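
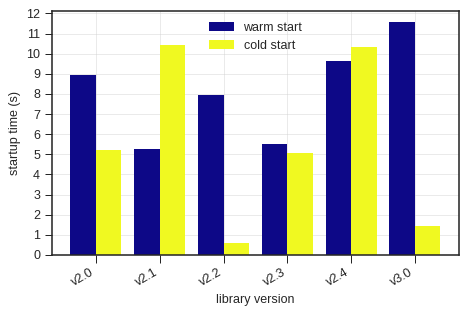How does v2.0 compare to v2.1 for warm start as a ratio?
v2.0 ≈ 9, v2.1 ≈ 5; 9/5 ≈ 1.8.

≈ 1.8×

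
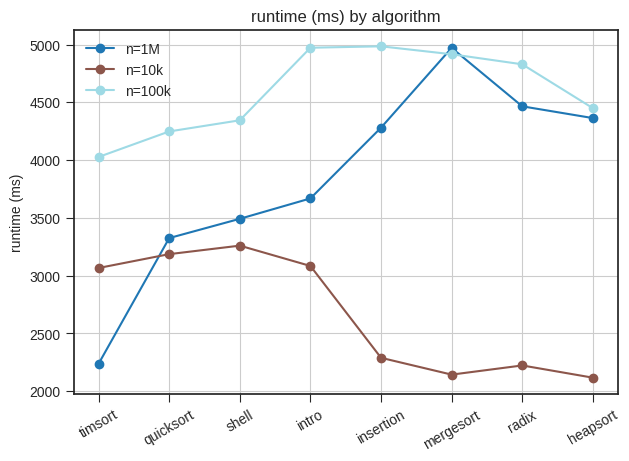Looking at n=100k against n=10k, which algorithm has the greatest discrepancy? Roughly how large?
mergesort: n=100k ≈ 5000, n=10k ≈ 2000 → gap ≈ 3000. Next-largest (insertion) is only ≈ 2500.

mergesort, ≈ 3000 ms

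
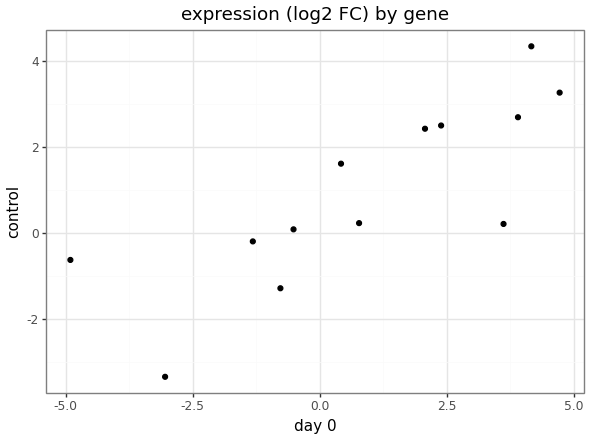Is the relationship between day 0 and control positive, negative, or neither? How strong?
positive, strong

Points are positively correlated; strong (|r| ≈ 0.8).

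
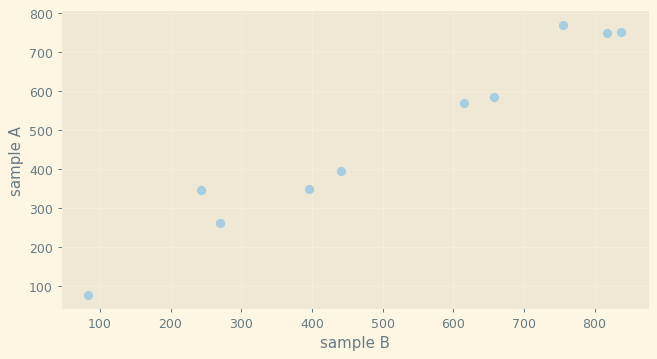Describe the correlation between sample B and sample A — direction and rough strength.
positive, strong

Points are positively correlated; strong (|r| ≈ 1.0).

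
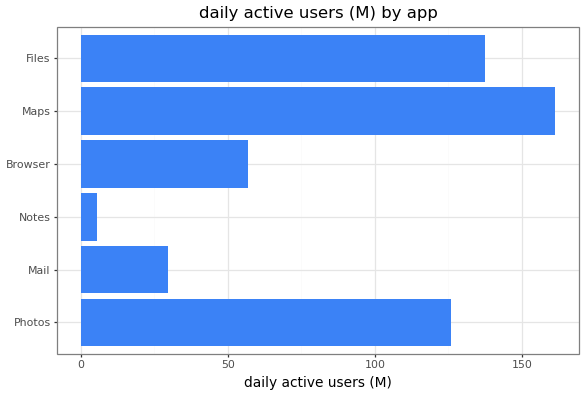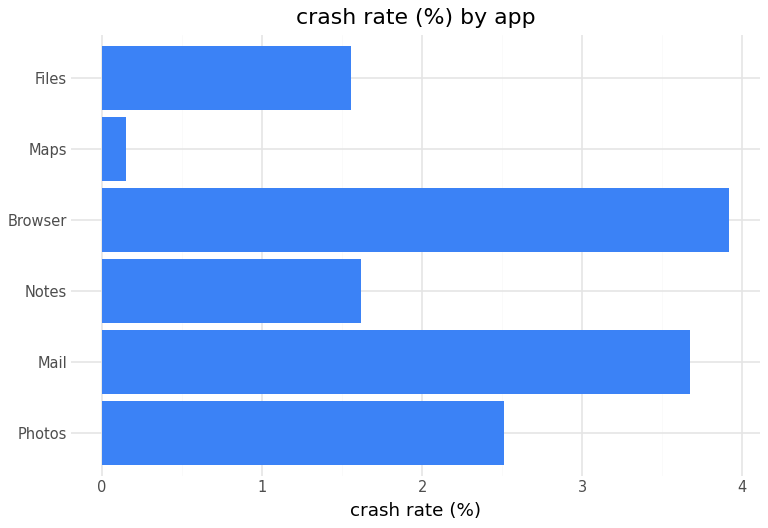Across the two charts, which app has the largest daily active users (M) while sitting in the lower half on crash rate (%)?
Maps

Chart 2 median crash rate (%) ≈ 2; below-median apps: Notes, Maps, Files. Among those, Maps has the highest daily active users (M) (≈ 160).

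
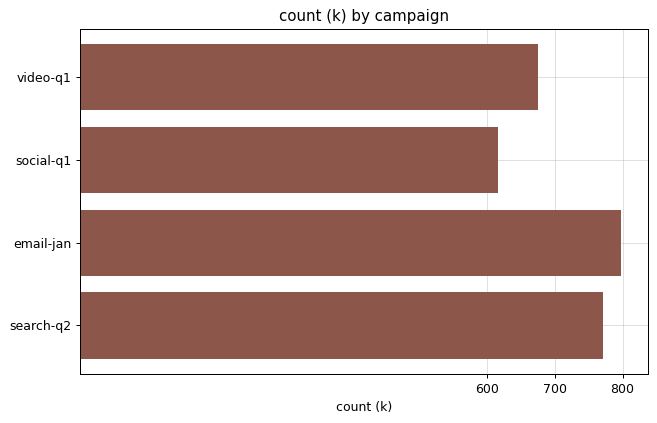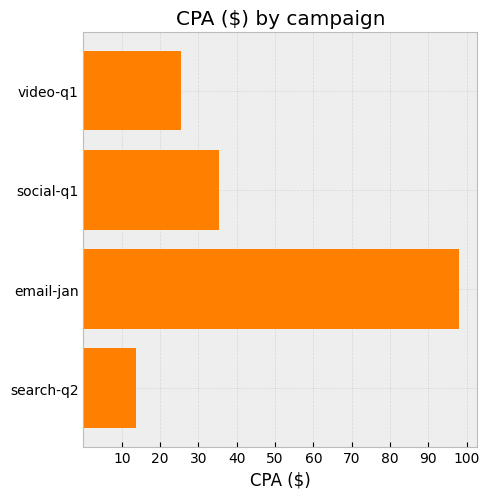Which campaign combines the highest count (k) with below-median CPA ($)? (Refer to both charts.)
Chart 2 median CPA ($) ≈ 30; below-median campaigns: video-q1, search-q2. Among those, search-q2 has the highest count (k) (≈ 800).

search-q2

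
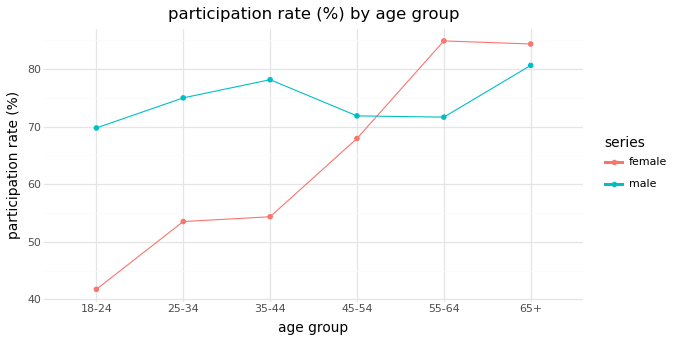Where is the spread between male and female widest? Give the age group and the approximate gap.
18-24: male ≈ 70, female ≈ 40 → gap ≈ 30. Next-largest (35-44) is only ≈ 25.

18-24, ≈ 30 %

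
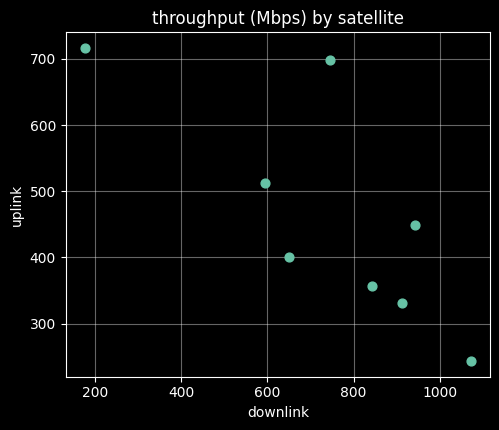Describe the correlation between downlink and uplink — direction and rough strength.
negative, strong

Points are negatively correlated; strong (|r| ≈ 0.8).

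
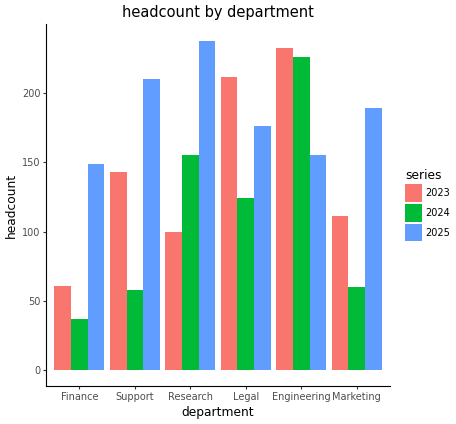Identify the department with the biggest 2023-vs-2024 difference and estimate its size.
Legal, ≈ 100

Legal: 2023 ≈ 220, 2024 ≈ 120 → gap ≈ 100. Next-largest (Support) is only ≈ 80.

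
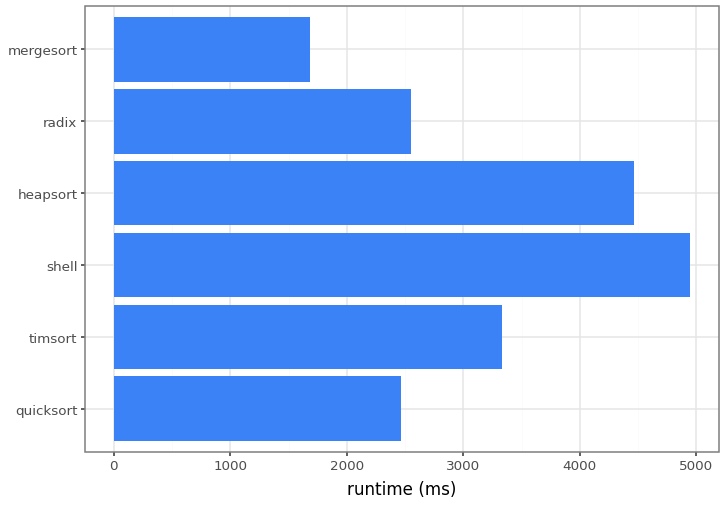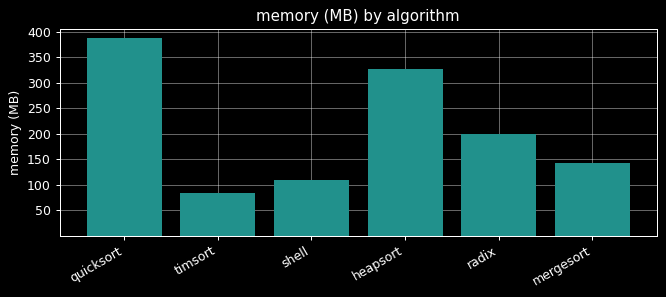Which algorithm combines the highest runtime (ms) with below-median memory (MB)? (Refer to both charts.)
shell

Chart 2 median memory (MB) ≈ 150; below-median algorithms: timsort, shell, mergesort. Among those, shell has the highest runtime (ms) (≈ 5000).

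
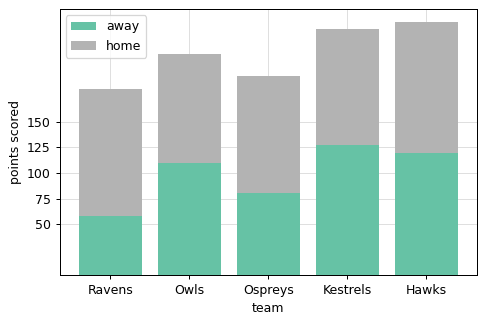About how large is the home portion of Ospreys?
home top ≈ 200, bottom ≈ 75; segment ≈ 125.

≈ 125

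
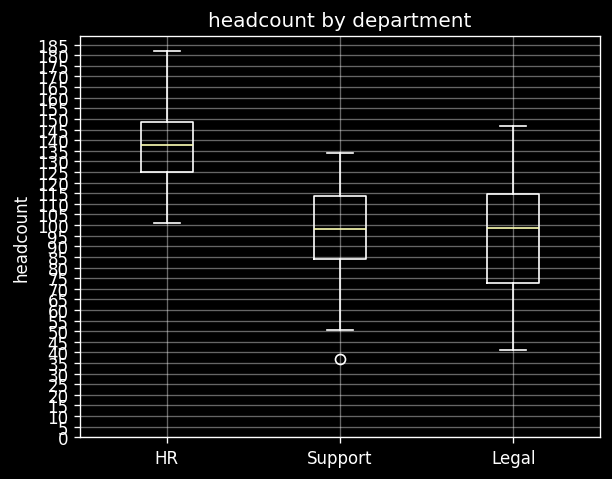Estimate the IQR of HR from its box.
Q3 ≈ 150, Q1 ≈ 125; IQR ≈ 25.

≈ 25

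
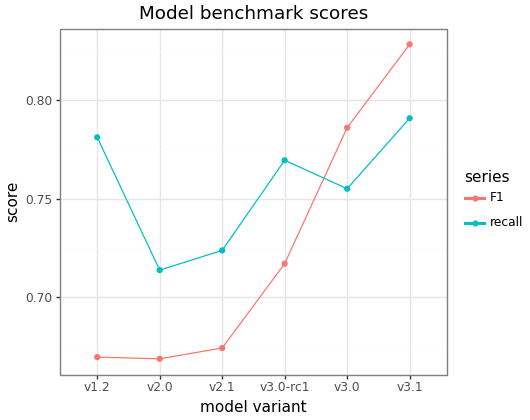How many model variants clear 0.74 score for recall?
Above 0.74: v1.2, v3.0-rc1, v3.0, v3.1.

4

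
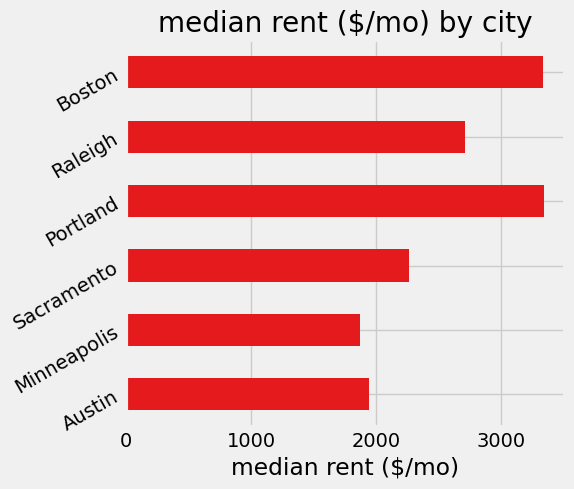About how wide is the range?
≈ 1500

Max Portland ≈ 3500, min Minneapolis ≈ 2000; range ≈ 1500.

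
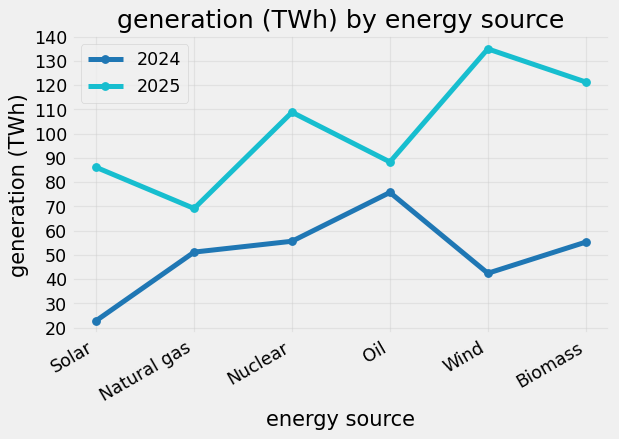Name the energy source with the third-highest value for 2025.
Nuclear

Top 4 for 2025: Wind ≈ 130, Biomass ≈ 120, Nuclear ≈ 110, Oil ≈ 90.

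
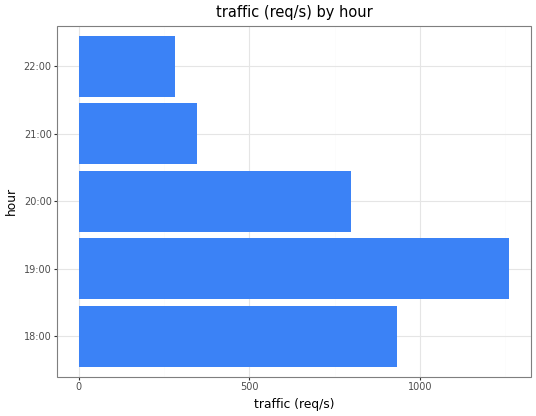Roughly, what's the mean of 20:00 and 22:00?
(800 + 200) / 2 ≈ 500.

≈ 500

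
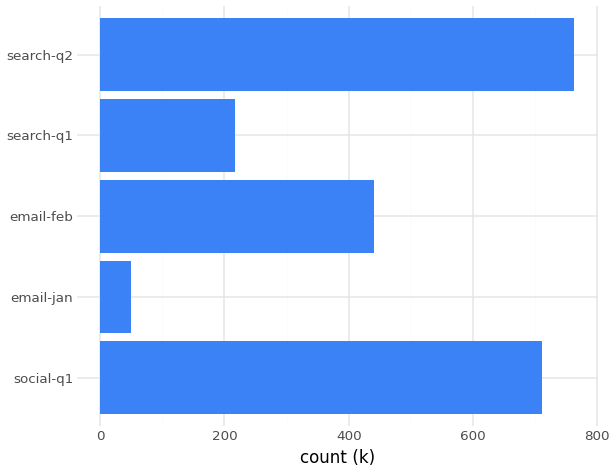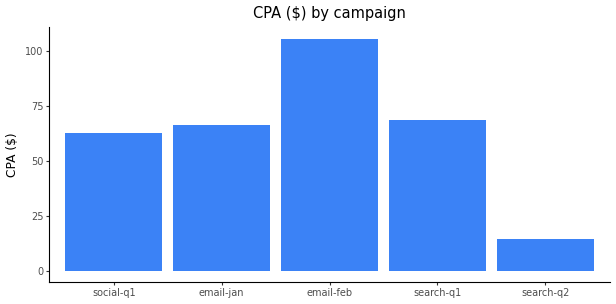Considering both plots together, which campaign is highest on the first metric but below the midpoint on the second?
Chart 2 median CPA ($) ≈ 70; below-median campaigns: social-q1, search-q2. Among those, search-q2 has the highest count (k) (≈ 800).

search-q2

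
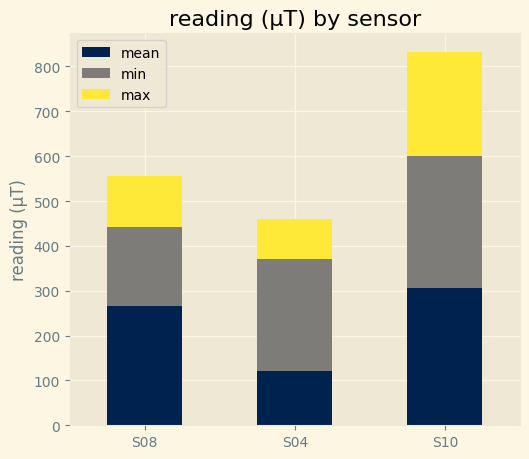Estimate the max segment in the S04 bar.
≈ 100

max top ≈ 500, bottom ≈ 400; segment ≈ 100.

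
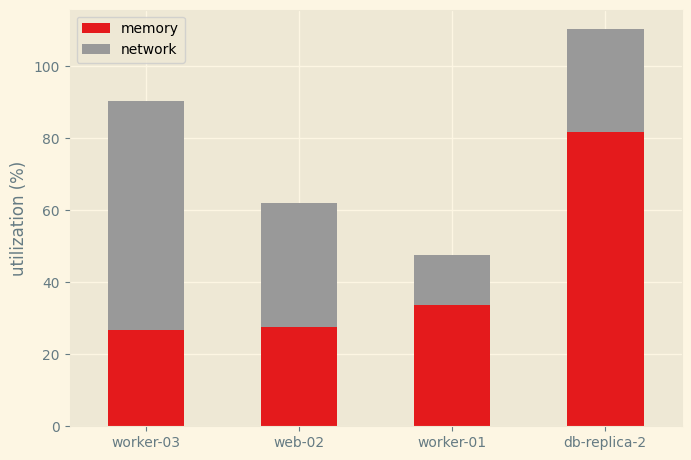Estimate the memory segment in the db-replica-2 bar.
memory top ≈ 80, bottom ≈ 0; segment ≈ 80.

≈ 80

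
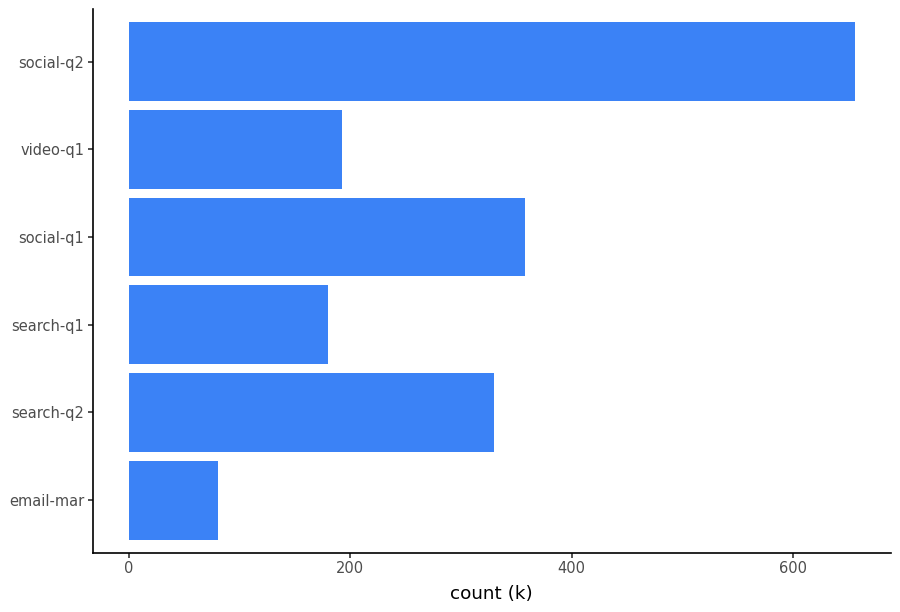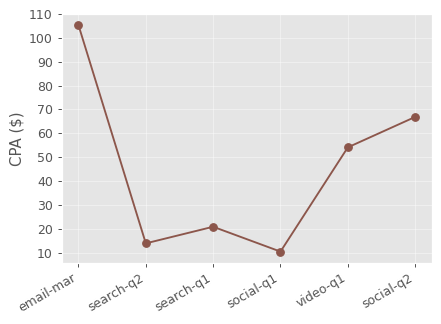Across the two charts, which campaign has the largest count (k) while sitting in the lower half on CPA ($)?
social-q1

Chart 2 median CPA ($) ≈ 40; below-median campaigns: search-q2, search-q1, social-q1. Among those, social-q1 has the highest count (k) (≈ 400).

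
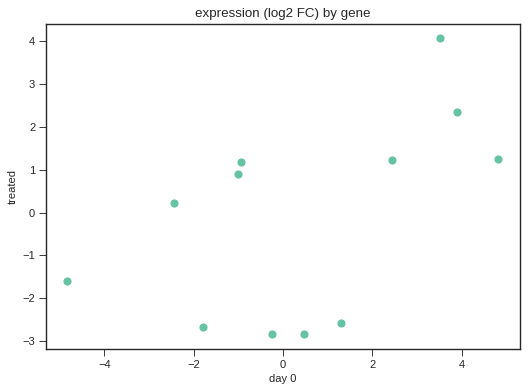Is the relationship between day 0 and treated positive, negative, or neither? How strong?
positive, moderate

Points are positively correlated; moderate (|r| ≈ 0.5).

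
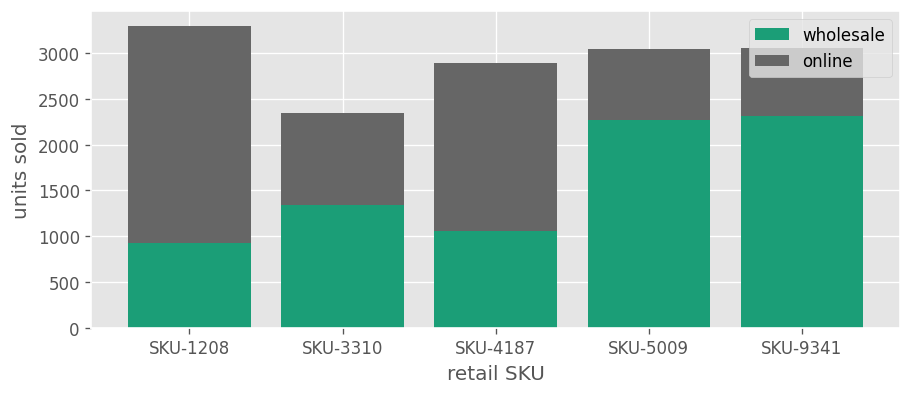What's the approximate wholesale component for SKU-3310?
wholesale top ≈ 1500, bottom ≈ 0; segment ≈ 1500.

≈ 1500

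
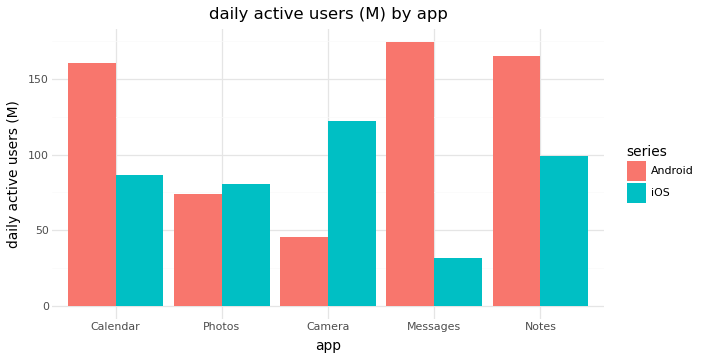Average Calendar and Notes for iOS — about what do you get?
(80 + 100) / 2 ≈ 90.

≈ 90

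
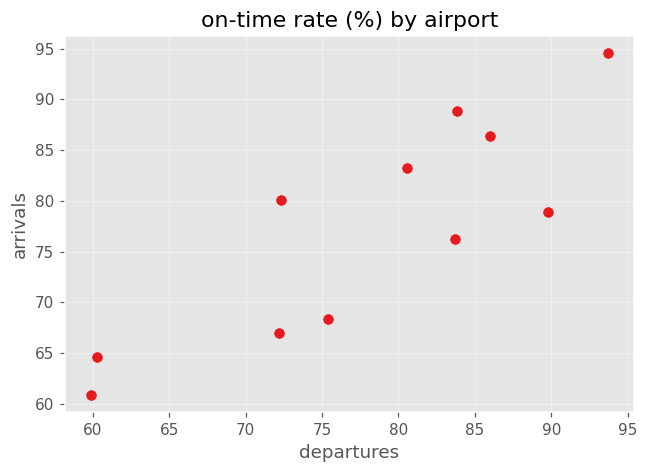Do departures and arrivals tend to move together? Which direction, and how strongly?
Points are positively correlated; strong (|r| ≈ 0.9).

positive, strong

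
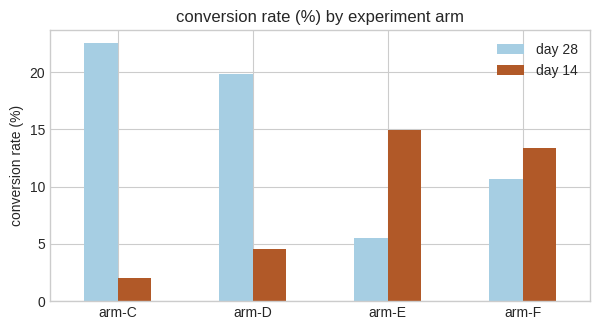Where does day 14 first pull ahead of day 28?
arm-D: day 14 ≈ 4 vs day 28 ≈ 20 (not yet); arm-E: day 14 ≈ 14 vs day 28 ≈ 6 (first crossover).

arm-E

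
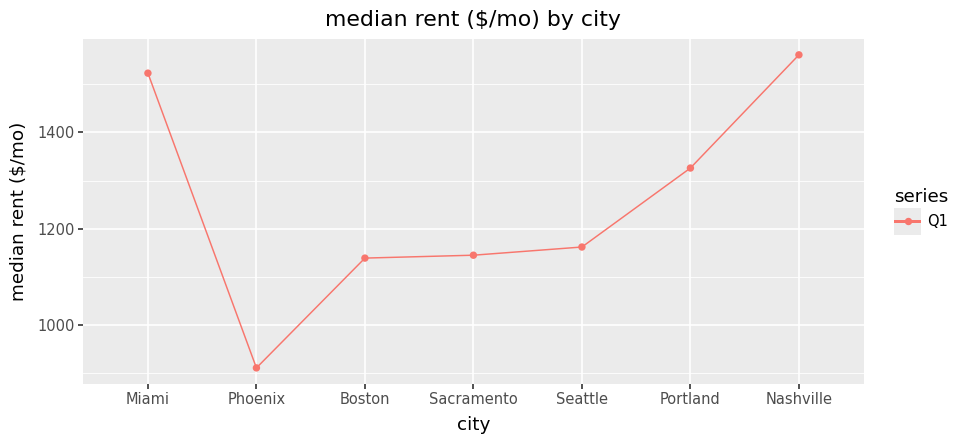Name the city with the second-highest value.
Miami

Top 3: Nashville ≈ 1600, Miami ≈ 1500, Portland ≈ 1300.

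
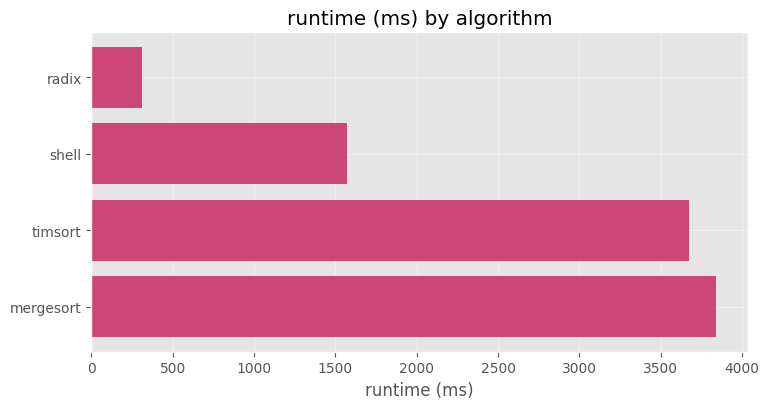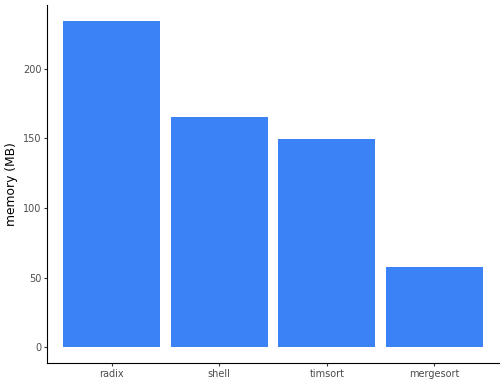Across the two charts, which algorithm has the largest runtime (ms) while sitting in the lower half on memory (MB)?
mergesort

Chart 2 median memory (MB) ≈ 150; below-median algorithms: timsort, mergesort. Among those, mergesort has the highest runtime (ms) (≈ 4000).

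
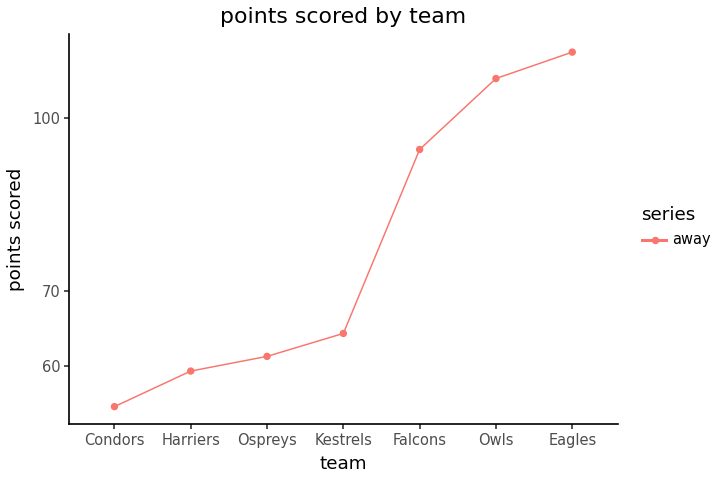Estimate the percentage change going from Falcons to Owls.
Falcons ≈ 95, Owls ≈ 110; (110 − 95) / 95 ≈ +15.8%.

≈ +15.8%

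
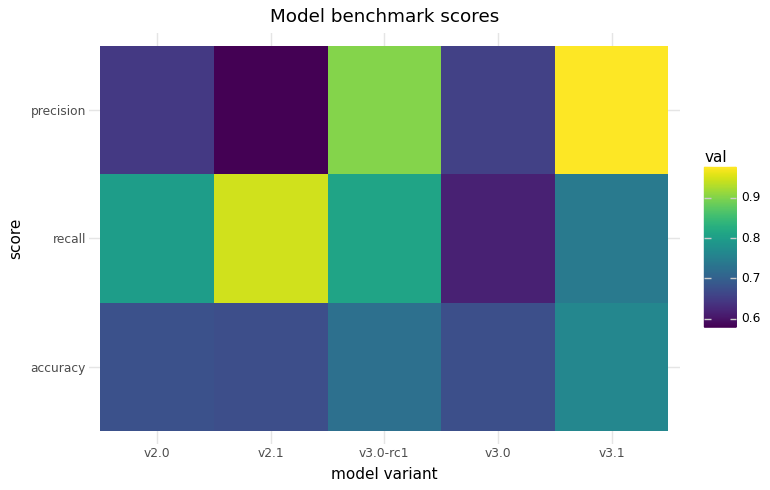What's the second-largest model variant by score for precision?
Top 3 for precision: v3.1 ≈ 1.00, v3.0-rc1 ≈ 0.90, v3.0 ≈ 0.65.

v3.0-rc1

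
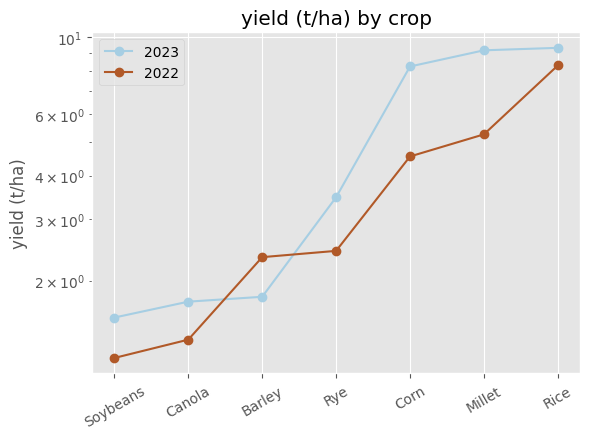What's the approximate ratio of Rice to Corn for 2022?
≈ 1.6×

Rice ≈ 8, Corn ≈ 5; 8/5 ≈ 1.6.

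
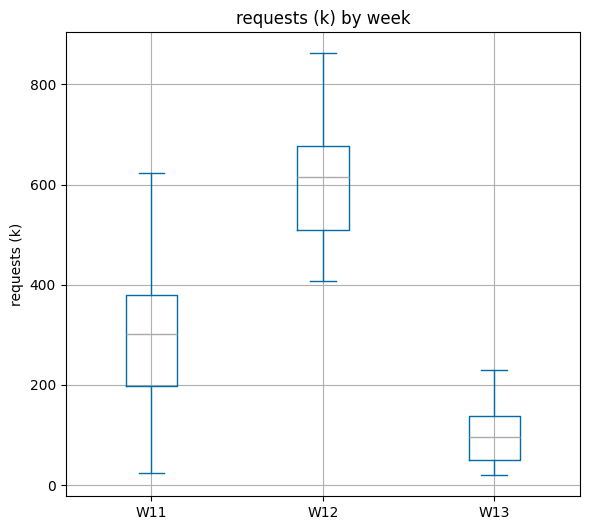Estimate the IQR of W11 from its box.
≈ 200

Q3 ≈ 400, Q1 ≈ 200; IQR ≈ 200.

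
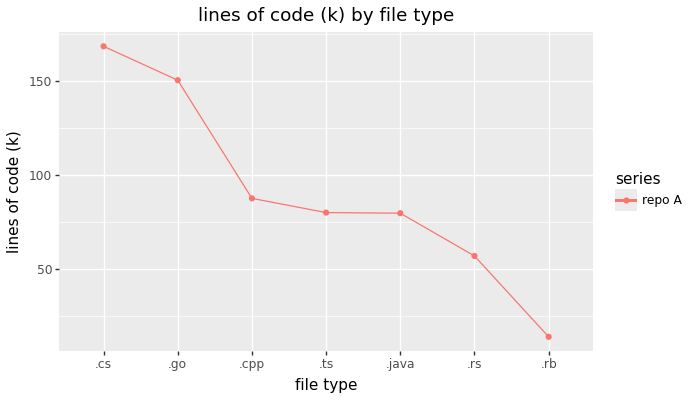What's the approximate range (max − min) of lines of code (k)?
≈ 140

Max .cs ≈ 160, min .rb ≈ 20; range ≈ 140.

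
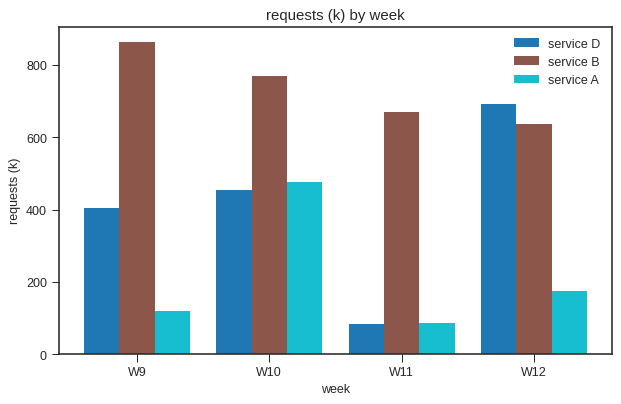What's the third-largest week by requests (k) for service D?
Top 4 for service D: W12 ≈ 700, W10 ≈ 500, W9 ≈ 400, W11 ≈ 100.

W9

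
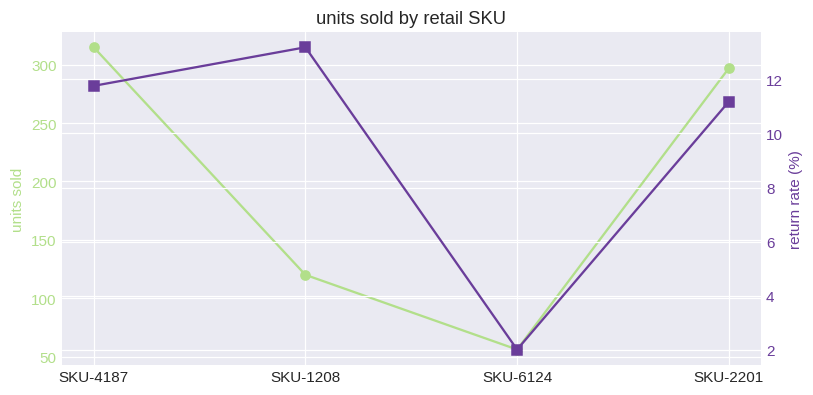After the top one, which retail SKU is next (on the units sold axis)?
Top 3 (on the units sold axis): SKU-4187 ≈ 325, SKU-2201 ≈ 300, SKU-1208 ≈ 125.

SKU-2201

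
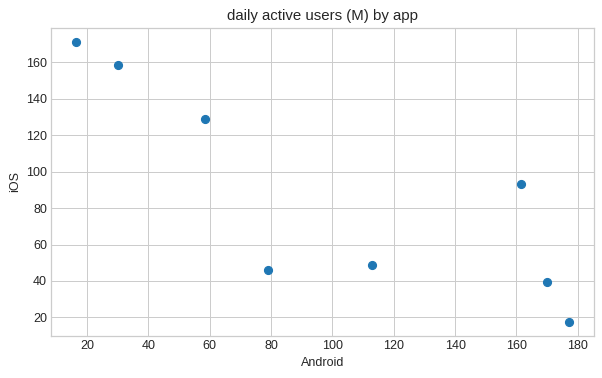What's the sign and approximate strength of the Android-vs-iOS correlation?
negative, strong

Points are negatively correlated; strong (|r| ≈ 0.8).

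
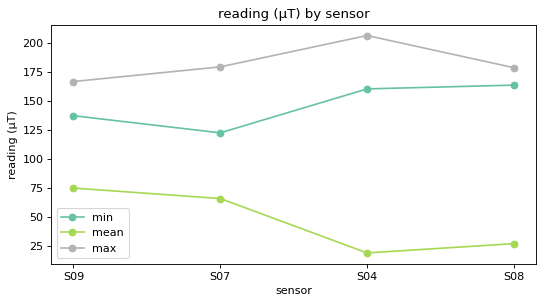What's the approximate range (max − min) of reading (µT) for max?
≈ 40

Max S04 ≈ 200, min S09 ≈ 160; range ≈ 40.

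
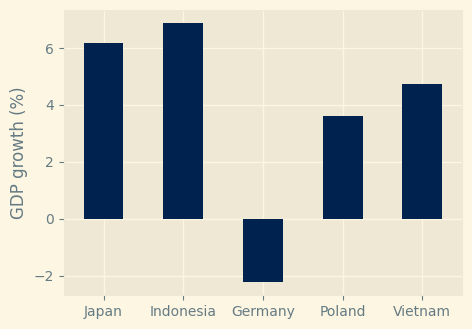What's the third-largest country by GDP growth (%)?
Top 4: Indonesia ≈ 7, Japan ≈ 6, Vietnam ≈ 5, Poland ≈ 4.

Vietnam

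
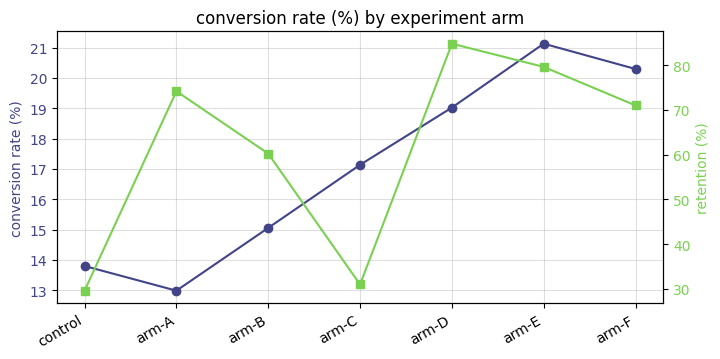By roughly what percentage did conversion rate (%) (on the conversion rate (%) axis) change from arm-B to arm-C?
arm-B ≈ 15, arm-C ≈ 17; (17 − 15) / 15 ≈ +13.3%.

≈ +13.3%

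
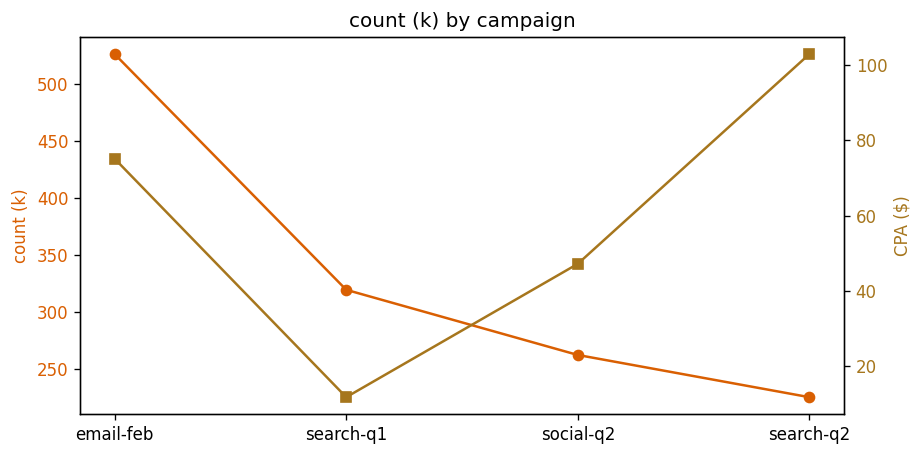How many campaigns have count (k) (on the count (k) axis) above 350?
1

Above 350: email-feb.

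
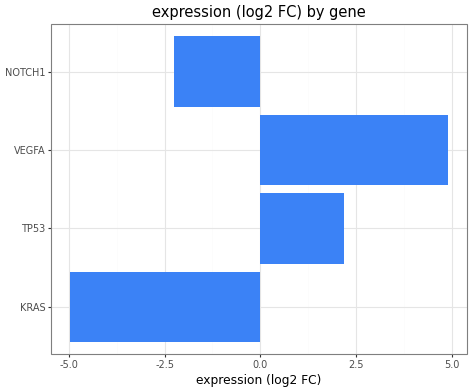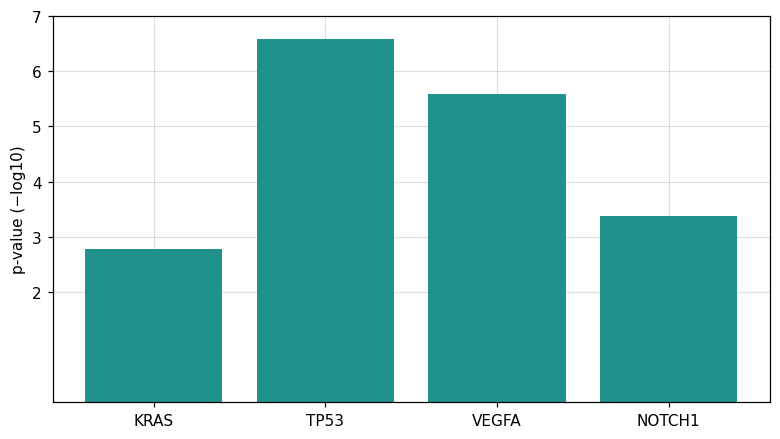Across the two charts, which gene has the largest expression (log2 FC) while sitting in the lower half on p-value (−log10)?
Chart 2 median p-value (−log10) ≈ 4; below-median genes: KRAS, NOTCH1. Among those, NOTCH1 has the highest expression (log2 FC) (≈ -2.5).

NOTCH1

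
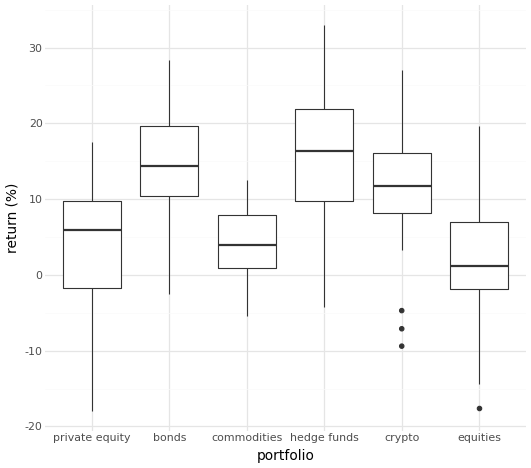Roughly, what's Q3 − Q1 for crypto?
≈ 8

Q3 ≈ 16, Q1 ≈ 8; IQR ≈ 8.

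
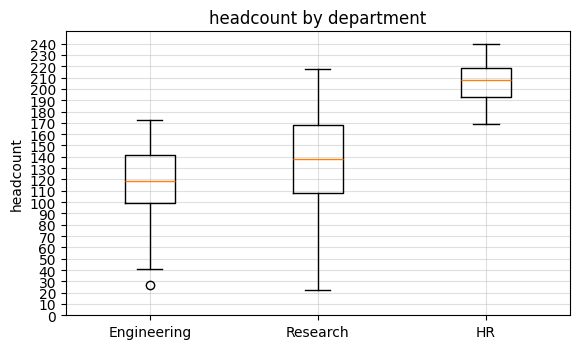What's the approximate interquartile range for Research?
≈ 60

Q3 ≈ 170, Q1 ≈ 110; IQR ≈ 60.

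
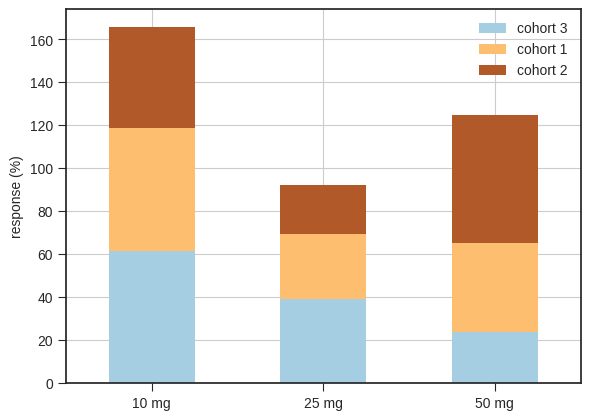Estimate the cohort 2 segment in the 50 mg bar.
≈ 60

cohort 2 top ≈ 120, bottom ≈ 60; segment ≈ 60.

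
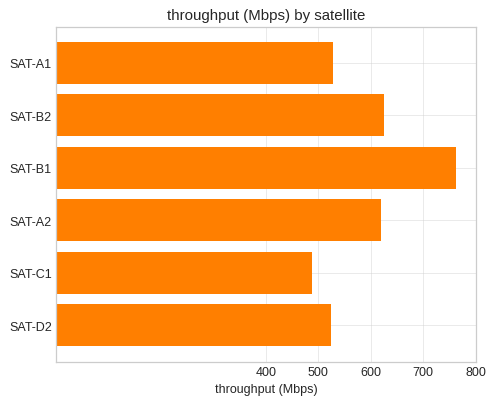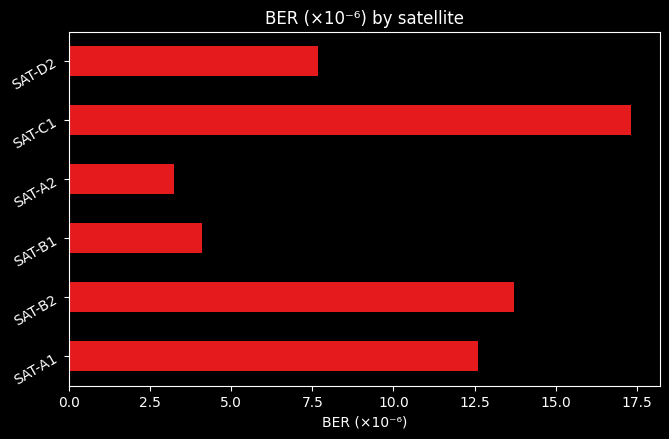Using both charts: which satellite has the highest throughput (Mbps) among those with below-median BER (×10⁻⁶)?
SAT-B1

Chart 2 median BER (×10⁻⁶) ≈ 10; below-median satellites: SAT-B1, SAT-A2, SAT-D2. Among those, SAT-B1 has the highest throughput (Mbps) (≈ 800).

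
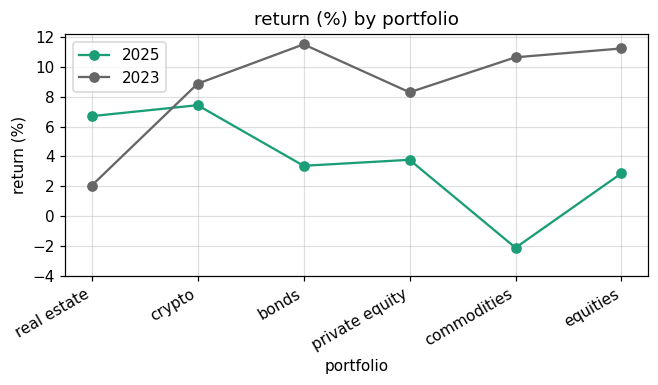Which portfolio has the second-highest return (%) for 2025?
Top 3 for 2025: crypto ≈ 8, real estate ≈ 6, private equity ≈ 4.

real estate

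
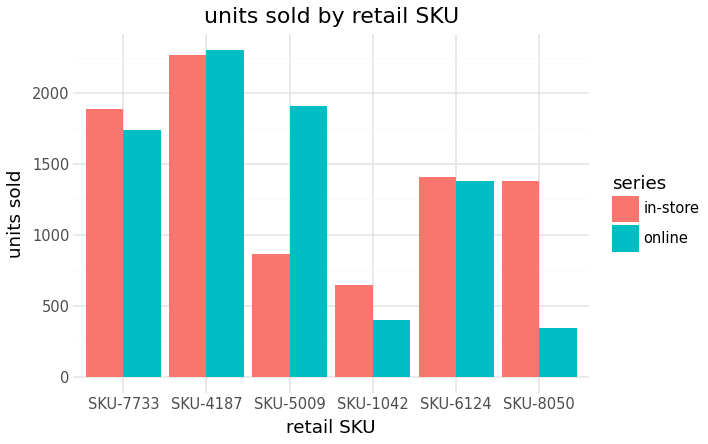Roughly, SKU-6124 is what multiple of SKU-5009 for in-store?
SKU-6124 ≈ 1400, SKU-5009 ≈ 800; 1400/800 ≈ 1.75.

≈ 1.75×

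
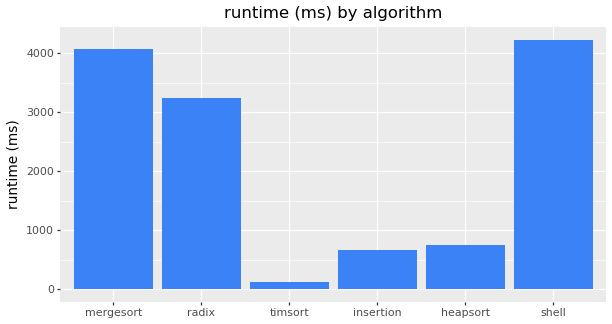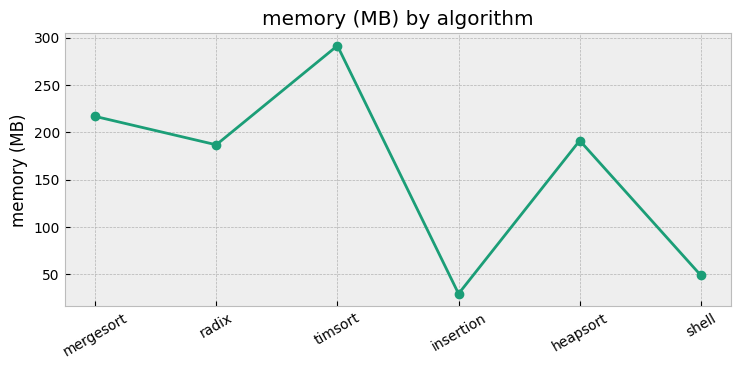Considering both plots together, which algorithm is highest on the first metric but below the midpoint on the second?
shell

Chart 2 median memory (MB) ≈ 200; below-median algorithms: radix, insertion, shell. Among those, shell has the highest runtime (ms) (≈ 4000).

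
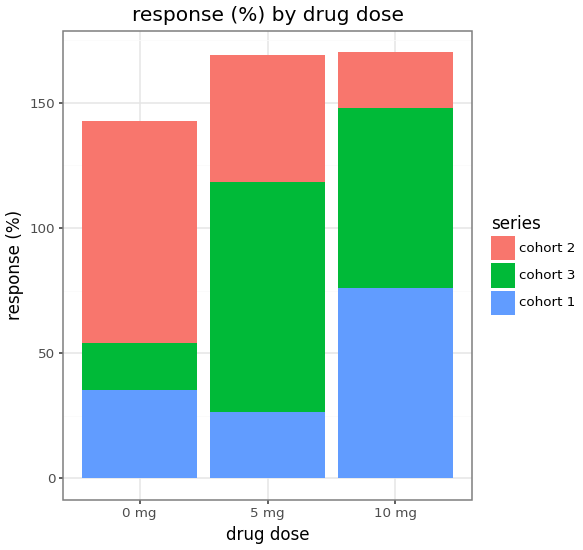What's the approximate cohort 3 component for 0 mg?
cohort 3 top ≈ 60, bottom ≈ 40; segment ≈ 20.

≈ 20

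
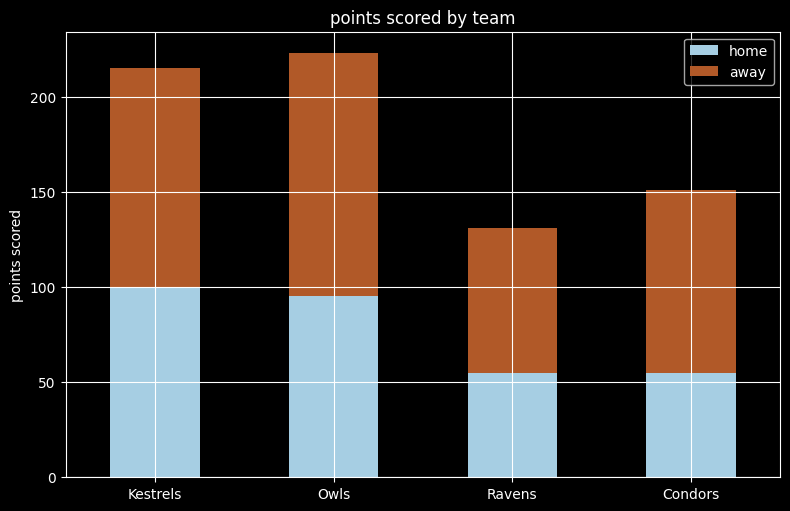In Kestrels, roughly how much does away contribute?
away top ≈ 220, bottom ≈ 100; segment ≈ 120.

≈ 120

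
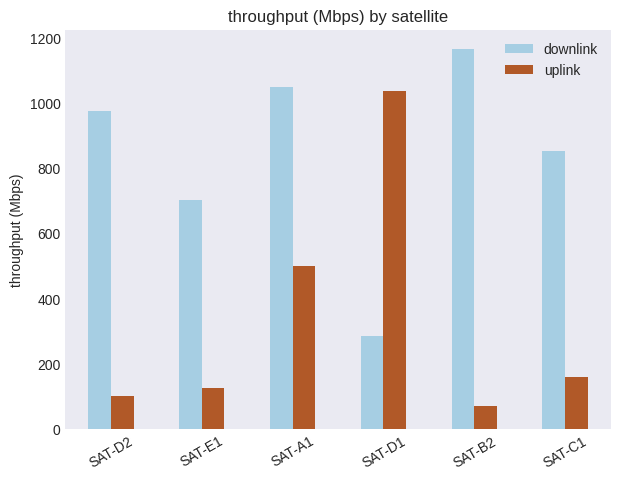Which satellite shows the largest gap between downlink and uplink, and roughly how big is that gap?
SAT-B2: downlink ≈ 1200, uplink ≈ 100 → gap ≈ 1100. Next-largest (SAT-D2) is only ≈ 900.

SAT-B2, ≈ 1100 Mbps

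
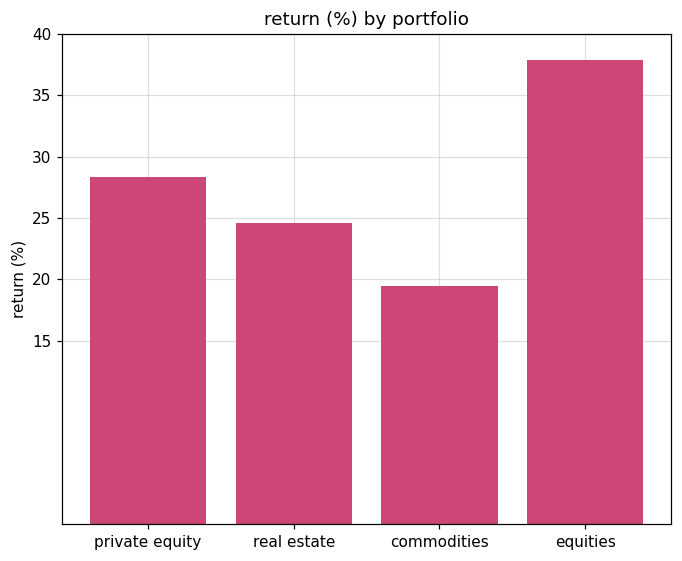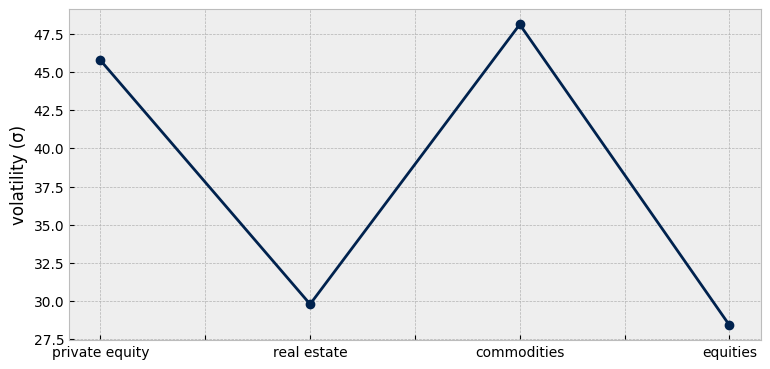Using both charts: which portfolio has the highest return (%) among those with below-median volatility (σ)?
Chart 2 median volatility (σ) ≈ 40; below-median portfolios: real estate, equities. Among those, equities has the highest return (%) (≈ 40).

equities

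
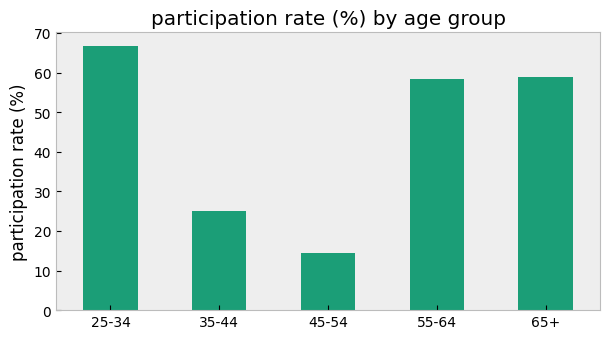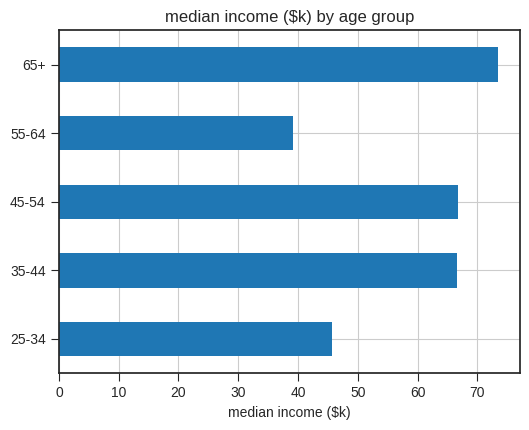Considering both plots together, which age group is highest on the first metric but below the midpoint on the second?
Chart 2 median median income ($k) ≈ 70; below-median age groups: 25-34, 55-64. Among those, 25-34 has the highest participation rate (%) (≈ 70).

25-34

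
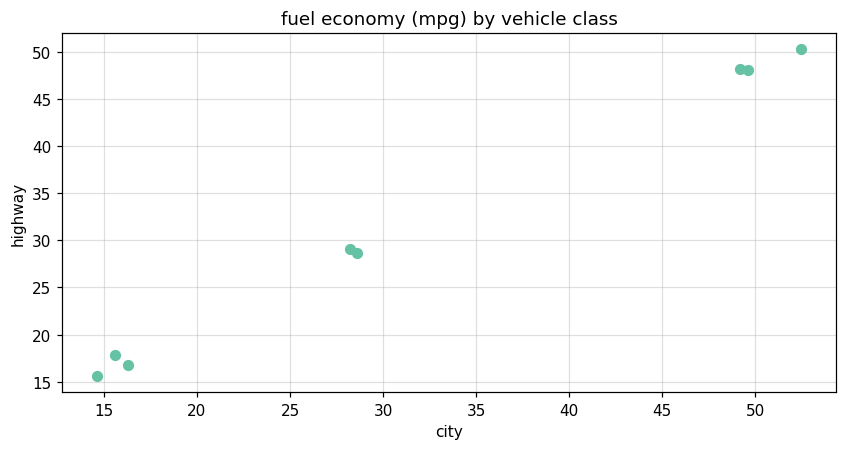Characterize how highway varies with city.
positive, strong

Points are positively correlated; strong (|r| ≈ 1.0).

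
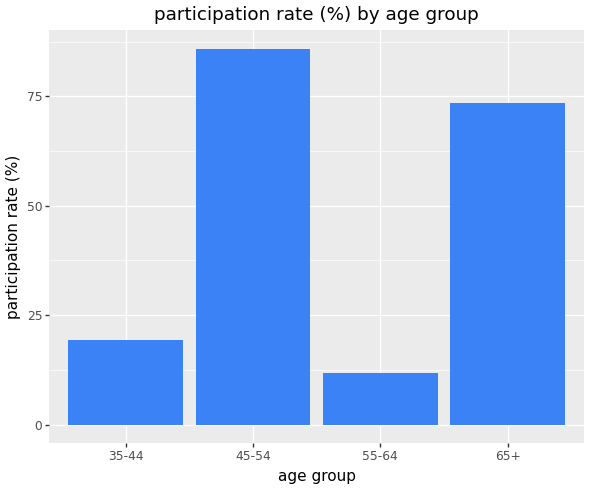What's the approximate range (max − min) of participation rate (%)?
≈ 80

Max 45-54 ≈ 90, min 55-64 ≈ 10; range ≈ 80.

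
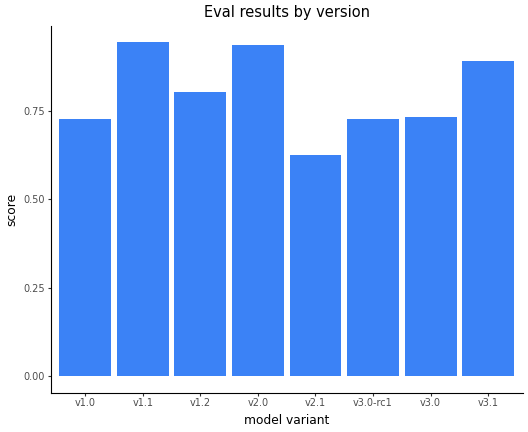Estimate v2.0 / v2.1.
≈ 1.5×

v2.0 ≈ 0.9, v2.1 ≈ 0.6; 0.9/0.6 ≈ 1.5.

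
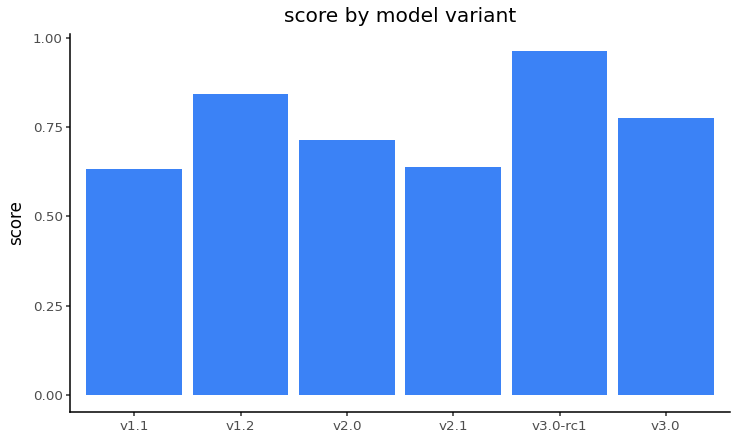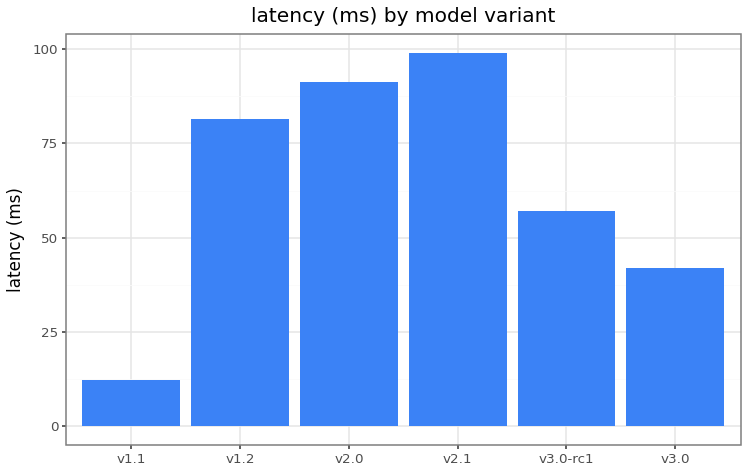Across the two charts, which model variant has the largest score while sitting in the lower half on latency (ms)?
Chart 2 median latency (ms) ≈ 70; below-median model variants: v1.1, v3.0-rc1, v3.0. Among those, v3.0-rc1 has the highest score (≈ 1).

v3.0-rc1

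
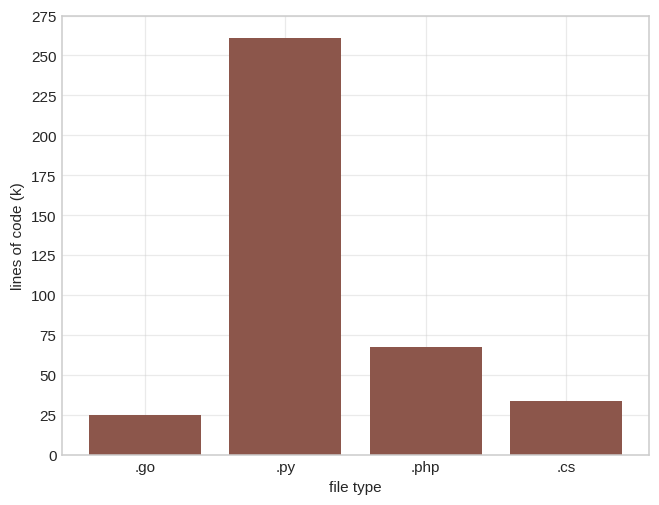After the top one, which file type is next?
.php

Top 3: .py ≈ 250, .php ≈ 75, .cs ≈ 25.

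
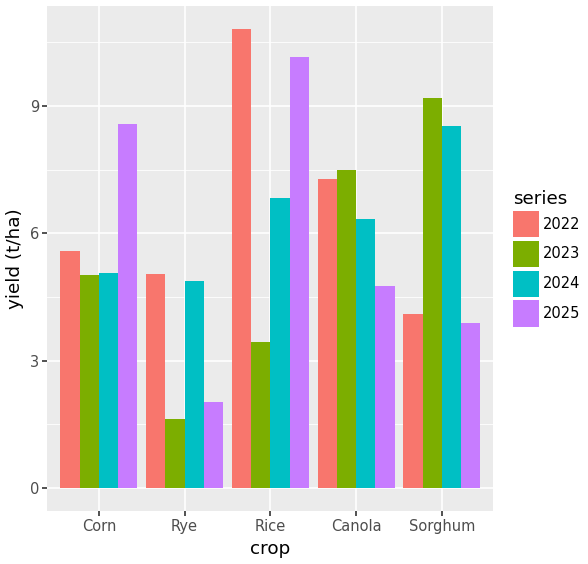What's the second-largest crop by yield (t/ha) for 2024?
Rice

Top 3 for 2024: Sorghum ≈ 9, Rice ≈ 7, Canola ≈ 6.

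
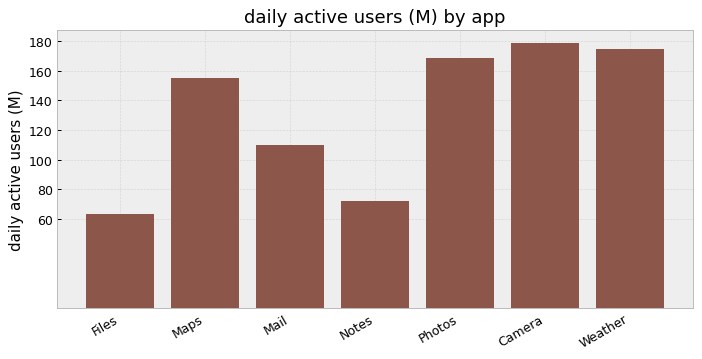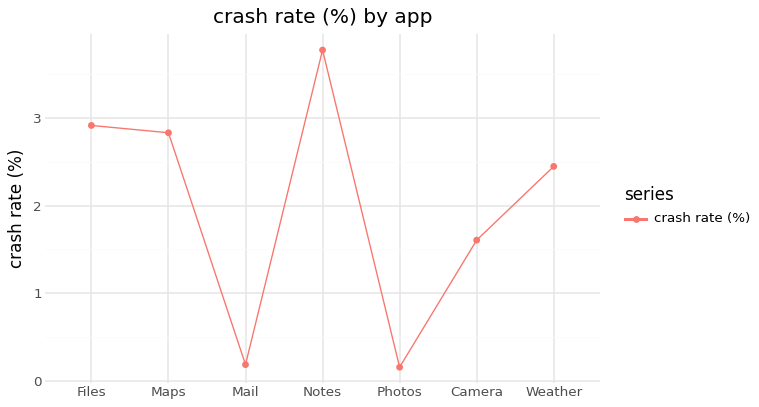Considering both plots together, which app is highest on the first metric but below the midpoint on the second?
Camera

Chart 2 median crash rate (%) ≈ 2.5; below-median apps: Mail, Photos, Camera. Among those, Camera has the highest daily active users (M) (≈ 180).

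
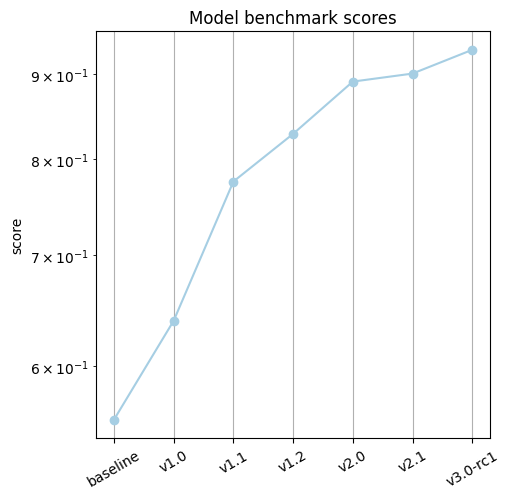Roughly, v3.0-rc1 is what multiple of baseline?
v3.0-rc1 ≈ 0.95, baseline ≈ 0.55; 0.95/0.55 ≈ 1.73.

≈ 1.73×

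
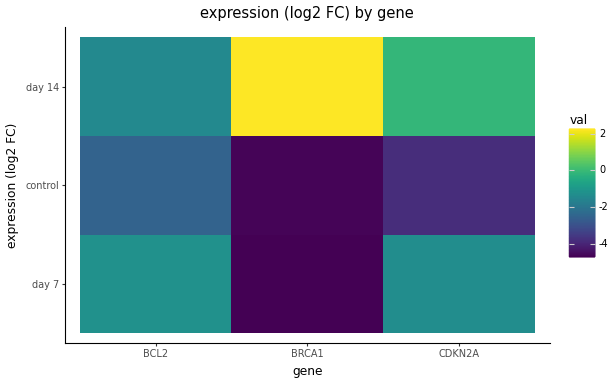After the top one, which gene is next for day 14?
CDKN2A

Top 3 for day 14: BRCA1 ≈ 2, CDKN2A ≈ 0, BCL2 ≈ -1.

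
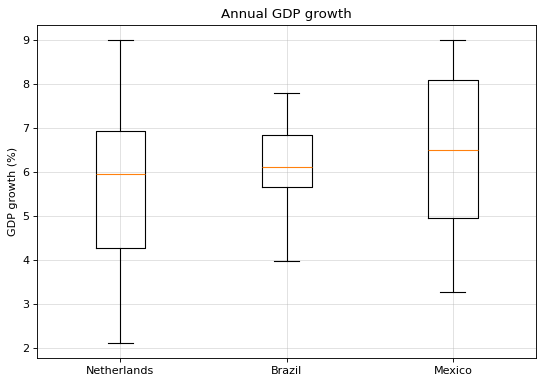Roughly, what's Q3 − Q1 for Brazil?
Q3 ≈ 6.8, Q1 ≈ 5.7; IQR ≈ 1.1.

≈ 1.1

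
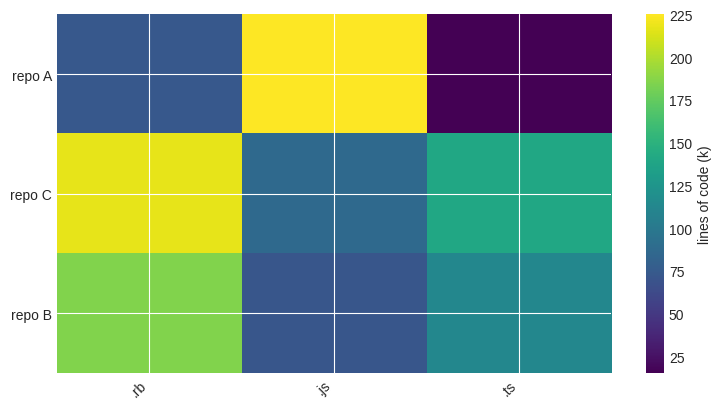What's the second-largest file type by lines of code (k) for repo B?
.ts

Top 3 for repo B: .rb ≈ 180, .ts ≈ 120, .js ≈ 80.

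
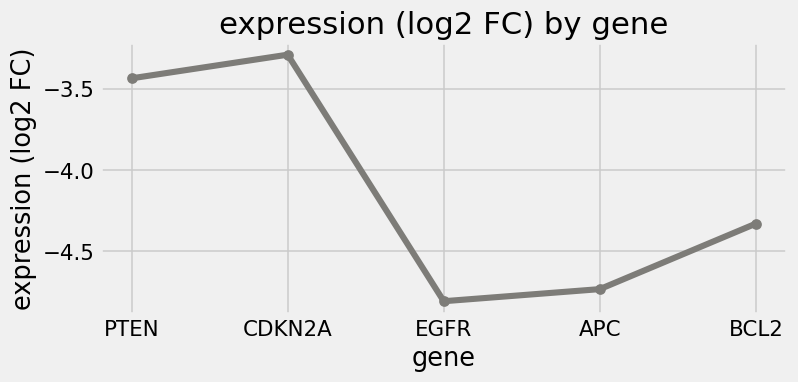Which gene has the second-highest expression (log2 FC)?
Top 3: CDKN2A ≈ -3.2, PTEN ≈ -3.4, BCL2 ≈ -4.4.

PTEN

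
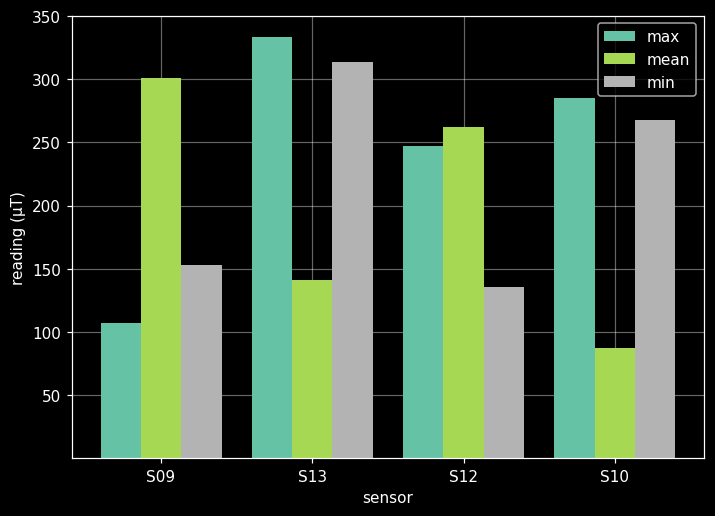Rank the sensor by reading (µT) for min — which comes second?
S10

Top 3 for min: S13 ≈ 300, S10 ≈ 250, S09 ≈ 150.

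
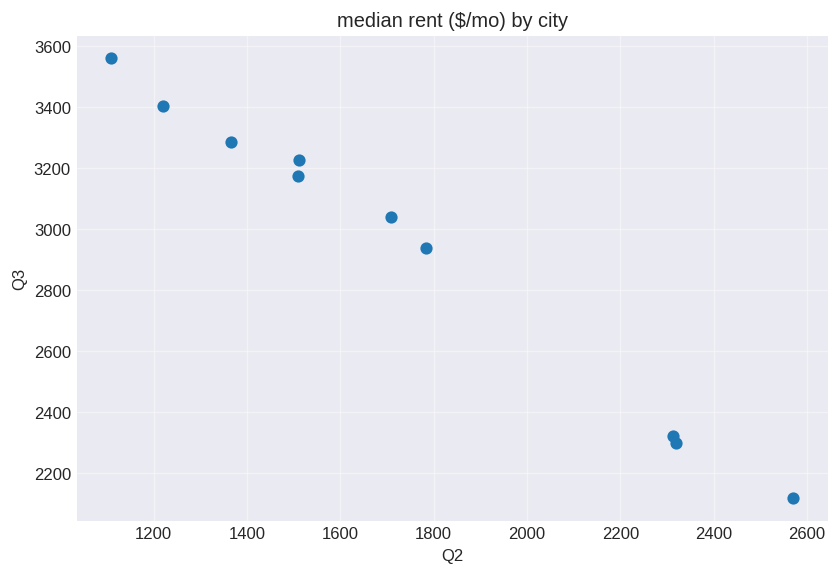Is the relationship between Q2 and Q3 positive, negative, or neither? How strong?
negative, strong

Points are negatively correlated; strong (|r| ≈ 1.0).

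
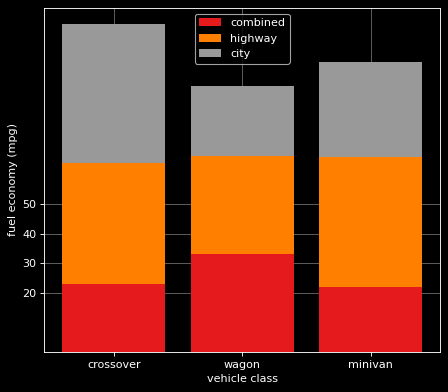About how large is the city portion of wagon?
city top ≈ 90, bottom ≈ 70; segment ≈ 20.

≈ 20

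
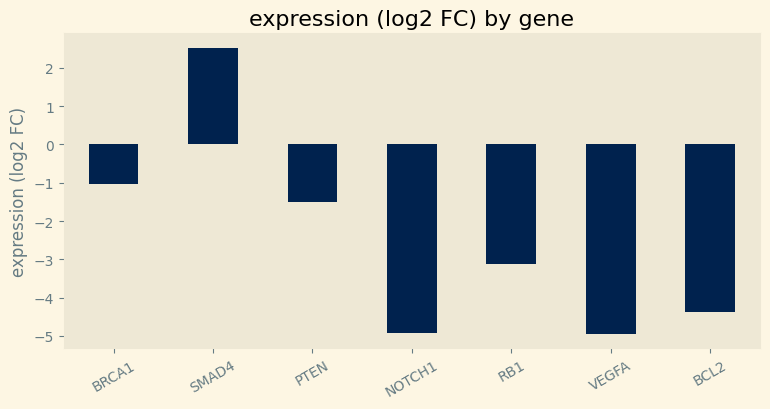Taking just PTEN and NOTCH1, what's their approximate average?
≈ -4

(-2 + -5) / 2 ≈ -4.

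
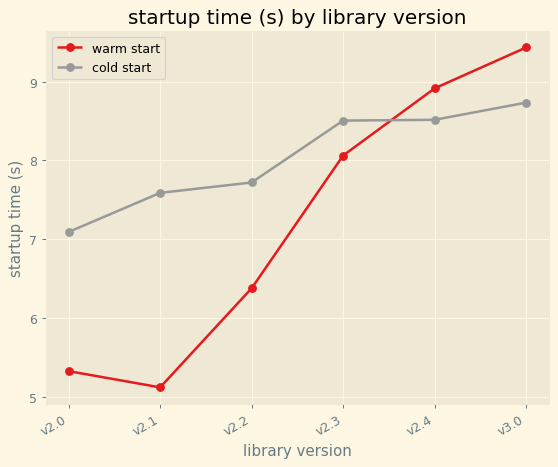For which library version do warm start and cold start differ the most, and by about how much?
v2.1: warm start ≈ 5.0, cold start ≈ 7.5 → gap ≈ 2.5. Next-largest (v2.0) is only ≈ 1.5.

v2.1, ≈ 2.5 s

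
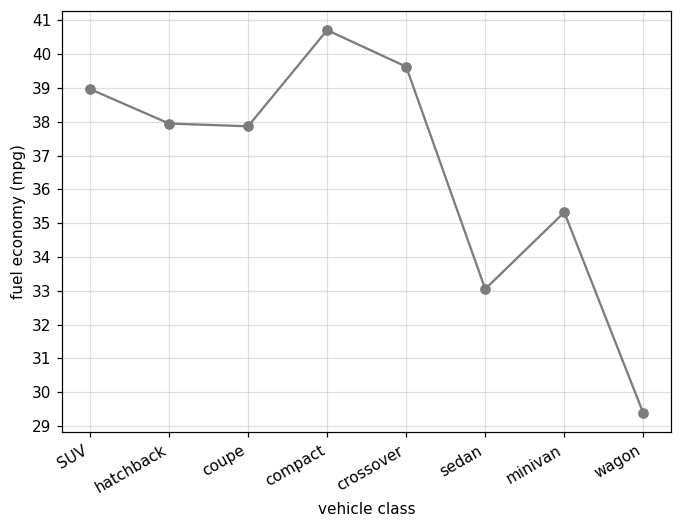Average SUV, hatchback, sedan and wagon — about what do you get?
≈ 35

(39 + 38 + 33 + 29) / 4 ≈ 35.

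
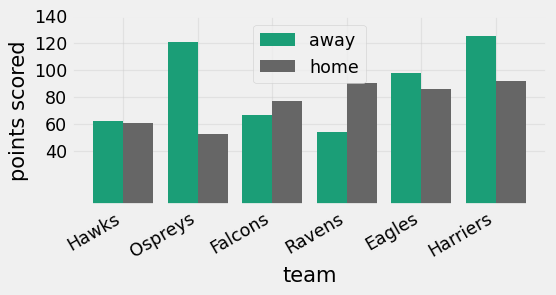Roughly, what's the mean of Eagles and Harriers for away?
≈ 110

(100 + 120) / 2 ≈ 110.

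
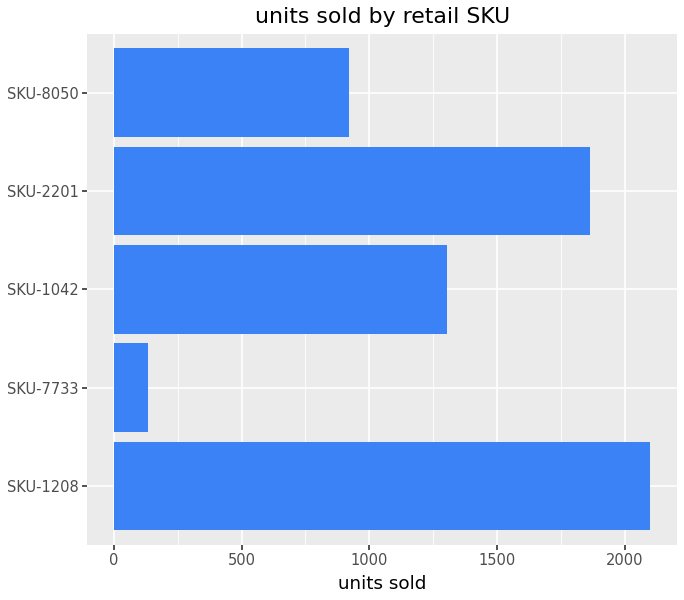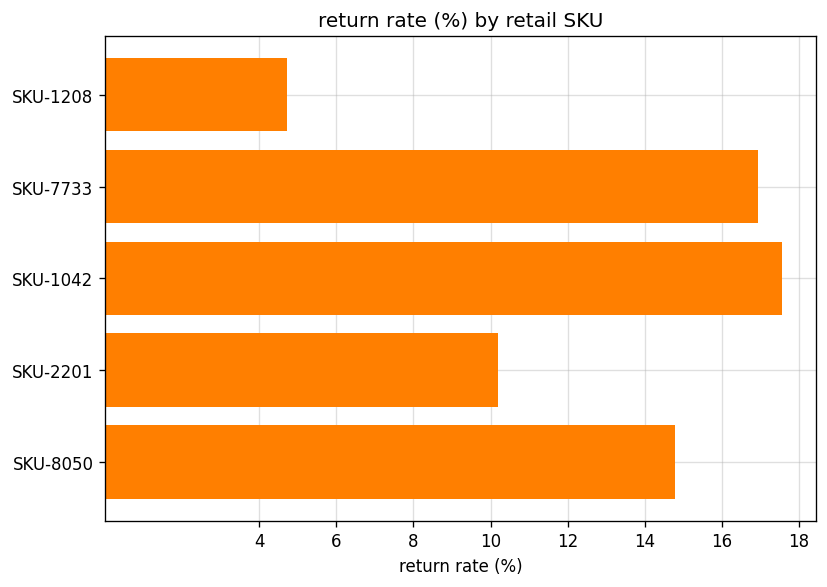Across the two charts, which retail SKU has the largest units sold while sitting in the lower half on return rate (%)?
SKU-1208

Chart 2 median return rate (%) ≈ 14; below-median retail SKUs: SKU-1208, SKU-2201. Among those, SKU-1208 has the highest units sold (≈ 2000).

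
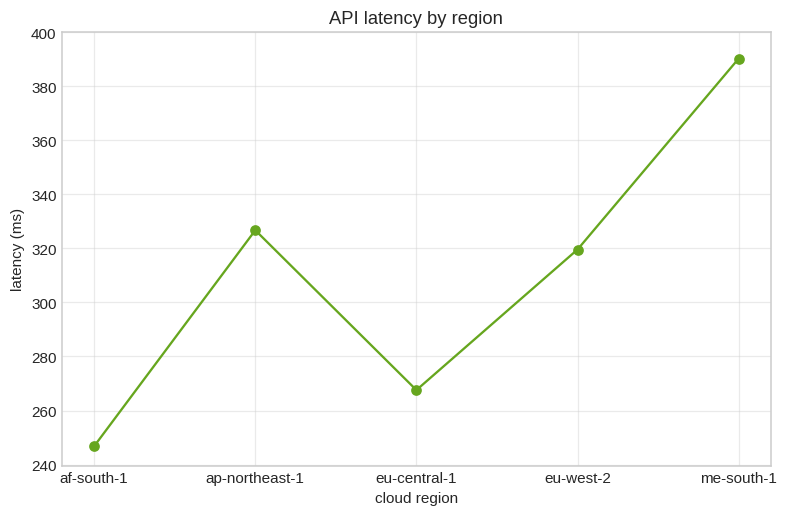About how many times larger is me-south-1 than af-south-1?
me-south-1 ≈ 400, af-south-1 ≈ 240; 400/240 ≈ 1.67.

≈ 1.67×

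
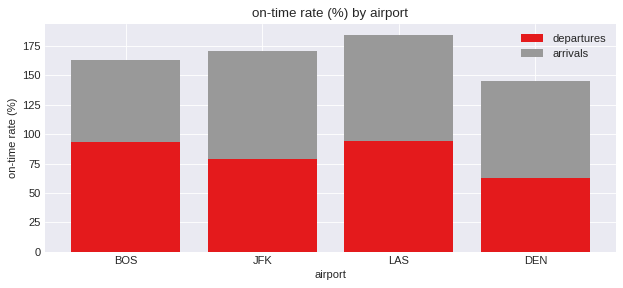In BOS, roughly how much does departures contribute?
departures top ≈ 100, bottom ≈ 0; segment ≈ 100.

≈ 100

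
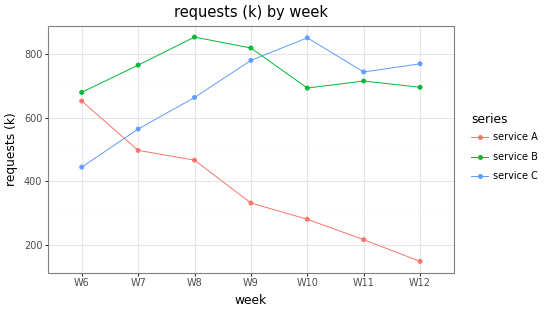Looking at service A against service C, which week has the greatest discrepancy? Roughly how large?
W12, ≈ 700 k

W12: service A ≈ 100, service C ≈ 800 → gap ≈ 700. Next-largest (W10) is only ≈ 600.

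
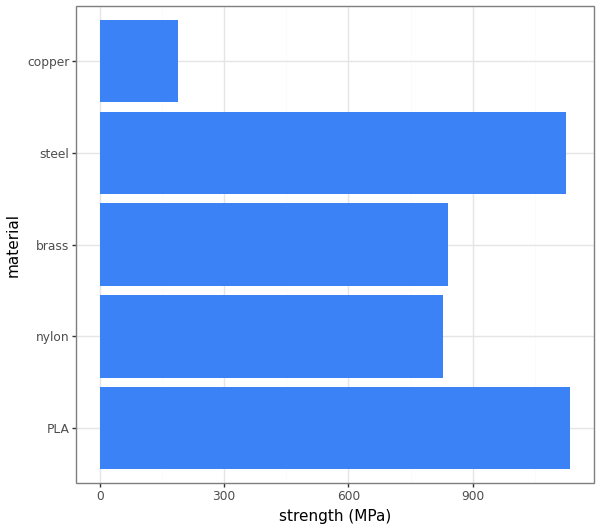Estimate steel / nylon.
steel ≈ 1100, nylon ≈ 800; 1100/800 ≈ 1.38.

≈ 1.38×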